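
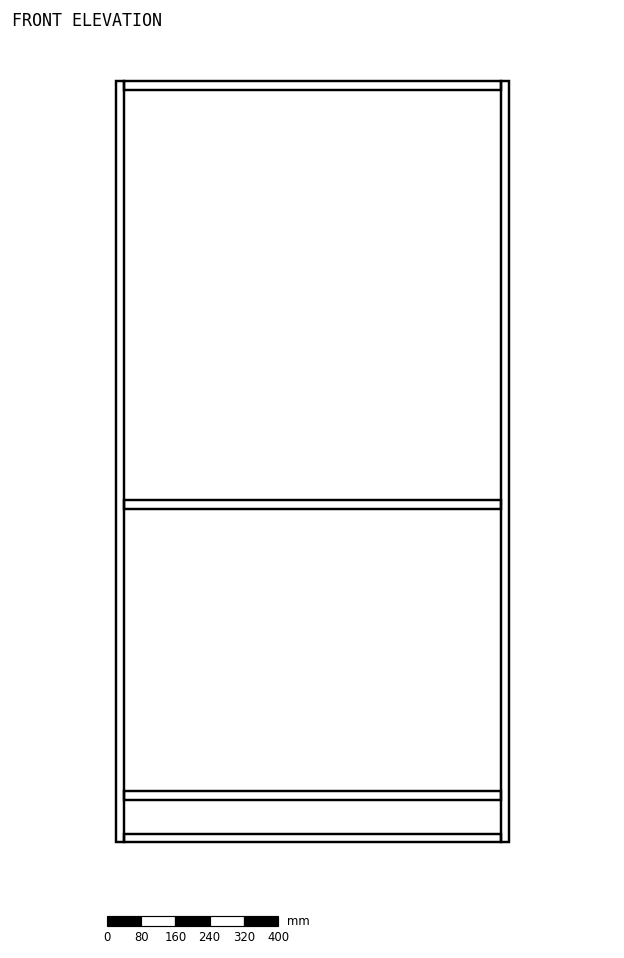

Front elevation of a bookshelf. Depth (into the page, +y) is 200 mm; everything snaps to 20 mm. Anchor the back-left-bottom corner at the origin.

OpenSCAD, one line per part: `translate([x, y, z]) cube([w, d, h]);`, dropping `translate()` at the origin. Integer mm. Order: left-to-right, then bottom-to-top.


cube([20, 200, 1780]);
translate([20, 0, 0]) cube([880, 200, 20]);
translate([20, 0, 100]) cube([880, 200, 20]);
translate([20, 0, 780]) cube([880, 200, 20]);
translate([20, 0, 1760]) cube([880, 200, 20]);
translate([900, 0, 0]) cube([20, 200, 1780]);


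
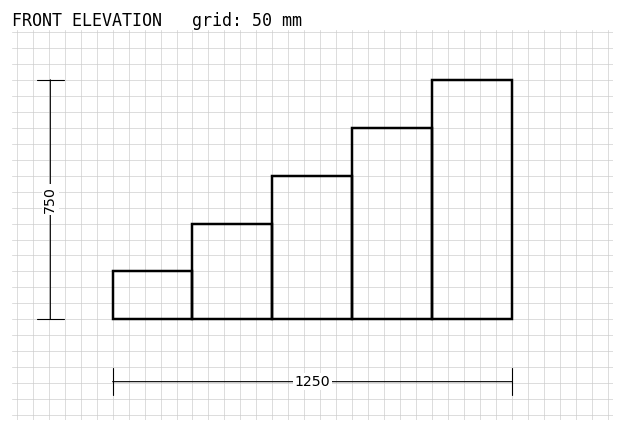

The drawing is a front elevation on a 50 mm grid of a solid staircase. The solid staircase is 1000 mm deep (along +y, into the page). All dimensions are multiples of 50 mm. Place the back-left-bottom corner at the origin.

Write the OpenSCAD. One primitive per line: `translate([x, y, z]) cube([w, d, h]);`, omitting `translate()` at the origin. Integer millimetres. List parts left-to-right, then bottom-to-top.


cube([250, 1000, 150]);
translate([250, 0, 0]) cube([250, 1000, 300]);
translate([500, 0, 0]) cube([250, 1000, 450]);
translate([750, 0, 0]) cube([250, 1000, 600]);
translate([1000, 0, 0]) cube([250, 1000, 750]);


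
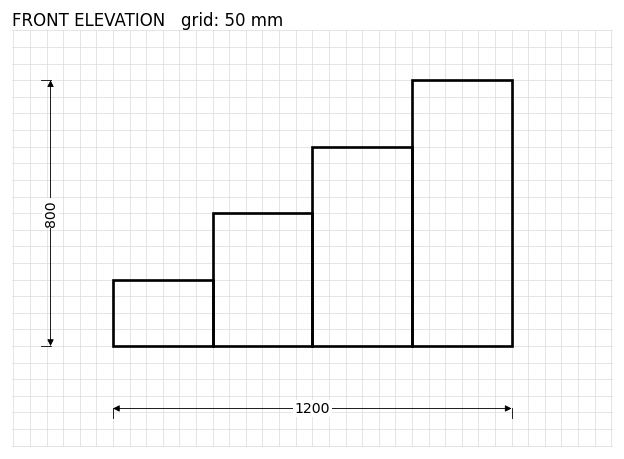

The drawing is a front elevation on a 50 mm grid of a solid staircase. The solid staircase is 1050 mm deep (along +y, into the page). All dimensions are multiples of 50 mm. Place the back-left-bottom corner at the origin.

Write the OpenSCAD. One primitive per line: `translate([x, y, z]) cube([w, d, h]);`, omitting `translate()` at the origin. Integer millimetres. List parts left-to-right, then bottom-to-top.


cube([300, 1050, 200]);
translate([300, 0, 0]) cube([300, 1050, 400]);
translate([600, 0, 0]) cube([300, 1050, 600]);
translate([900, 0, 0]) cube([300, 1050, 800]);


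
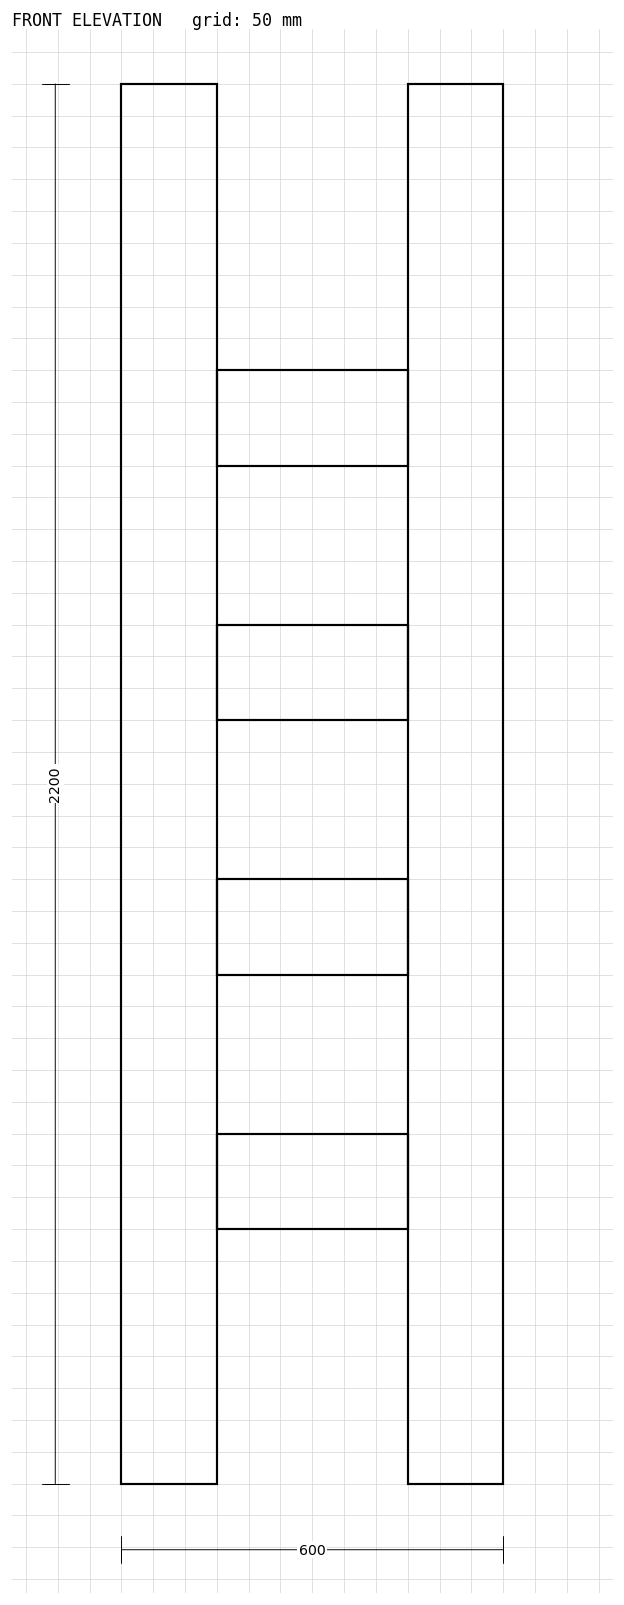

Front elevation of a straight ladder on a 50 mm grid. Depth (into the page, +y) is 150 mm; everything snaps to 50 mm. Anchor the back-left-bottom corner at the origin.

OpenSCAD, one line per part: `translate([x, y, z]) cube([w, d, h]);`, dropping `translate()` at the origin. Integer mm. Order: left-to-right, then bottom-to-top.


cube([150, 150, 2200]);
translate([150, 0, 400]) cube([300, 150, 150]);
translate([150, 0, 800]) cube([300, 150, 150]);
translate([150, 0, 1200]) cube([300, 150, 150]);
translate([150, 0, 1600]) cube([300, 150, 150]);
translate([450, 0, 0]) cube([150, 150, 2200]);


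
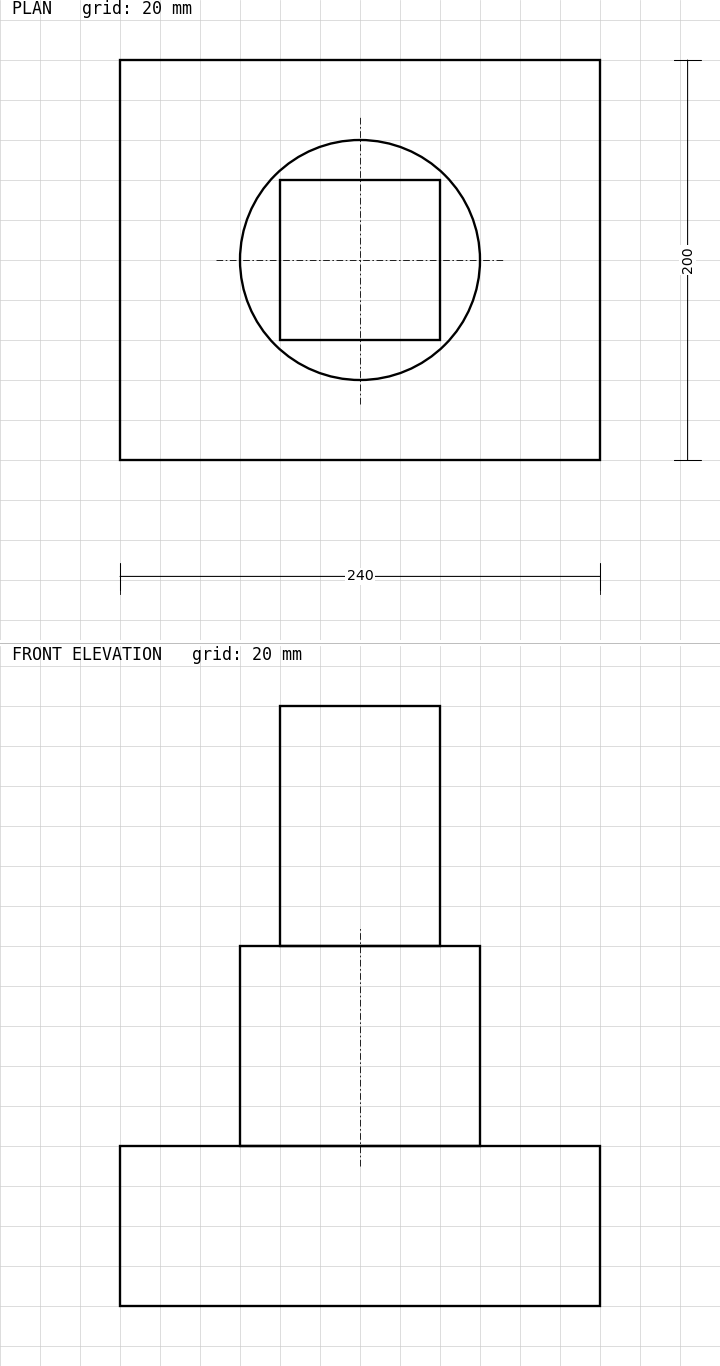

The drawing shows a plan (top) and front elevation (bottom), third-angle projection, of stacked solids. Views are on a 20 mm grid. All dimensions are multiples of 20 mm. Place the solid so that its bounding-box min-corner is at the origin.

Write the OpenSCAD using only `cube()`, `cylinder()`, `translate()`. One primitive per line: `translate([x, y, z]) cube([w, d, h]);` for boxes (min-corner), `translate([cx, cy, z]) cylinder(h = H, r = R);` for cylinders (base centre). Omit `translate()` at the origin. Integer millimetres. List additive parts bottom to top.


cube([240, 200, 80]);
translate([120, 100, 80]) cylinder(h = 100, r = 60);
translate([80, 60, 180]) cube([80, 80, 120]);


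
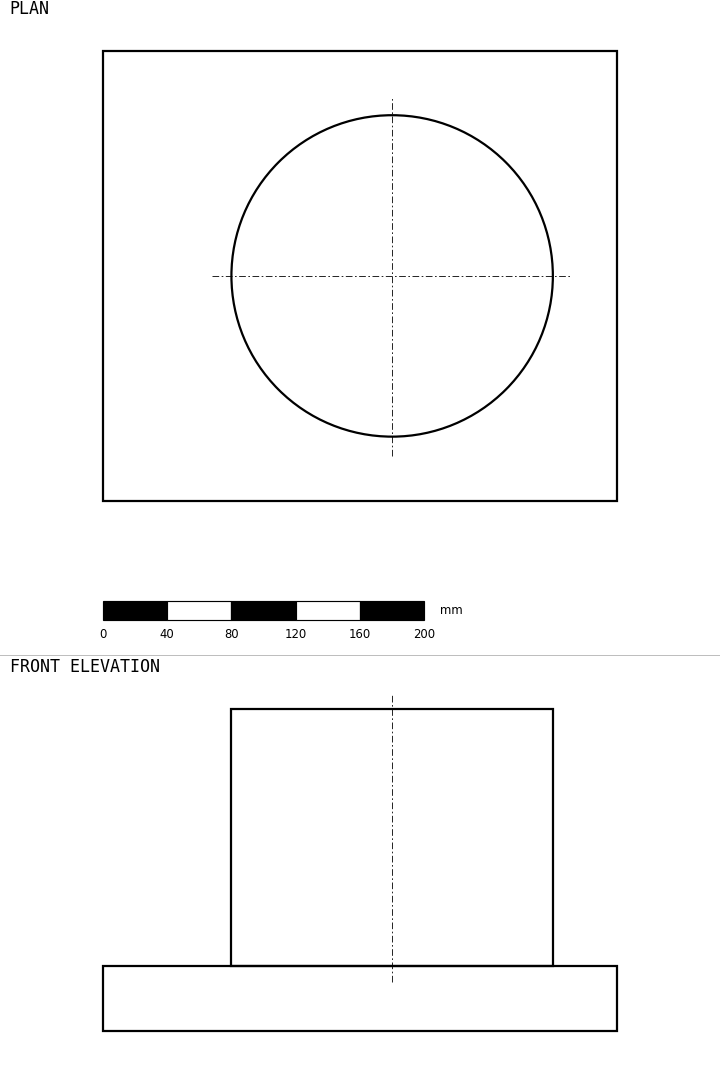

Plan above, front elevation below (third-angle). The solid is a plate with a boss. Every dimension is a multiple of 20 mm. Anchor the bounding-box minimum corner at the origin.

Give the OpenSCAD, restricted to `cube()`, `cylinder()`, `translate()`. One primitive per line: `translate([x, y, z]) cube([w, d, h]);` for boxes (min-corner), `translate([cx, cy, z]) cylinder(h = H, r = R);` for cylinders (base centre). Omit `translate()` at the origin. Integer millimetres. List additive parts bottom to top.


cube([320, 280, 40]);
translate([180, 140, 40]) cylinder(h = 160, r = 100);


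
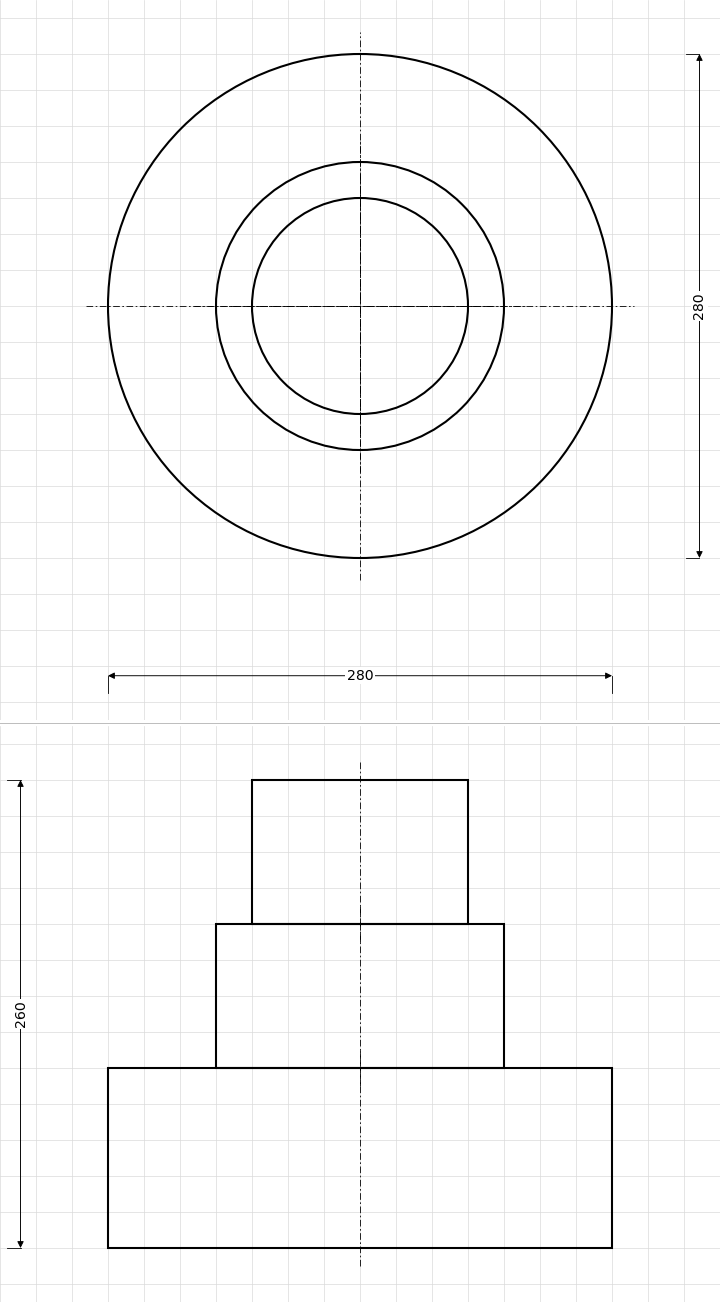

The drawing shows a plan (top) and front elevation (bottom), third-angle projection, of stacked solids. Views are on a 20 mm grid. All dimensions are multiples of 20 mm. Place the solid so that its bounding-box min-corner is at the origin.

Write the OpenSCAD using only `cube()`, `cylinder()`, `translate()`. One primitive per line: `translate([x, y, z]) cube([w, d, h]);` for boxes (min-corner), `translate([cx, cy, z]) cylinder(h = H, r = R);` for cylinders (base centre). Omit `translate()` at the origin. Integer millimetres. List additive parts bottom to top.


translate([140, 140, 0]) cylinder(h = 100, r = 140);
translate([140, 140, 100]) cylinder(h = 80, r = 80);
translate([140, 140, 180]) cylinder(h = 80, r = 60);


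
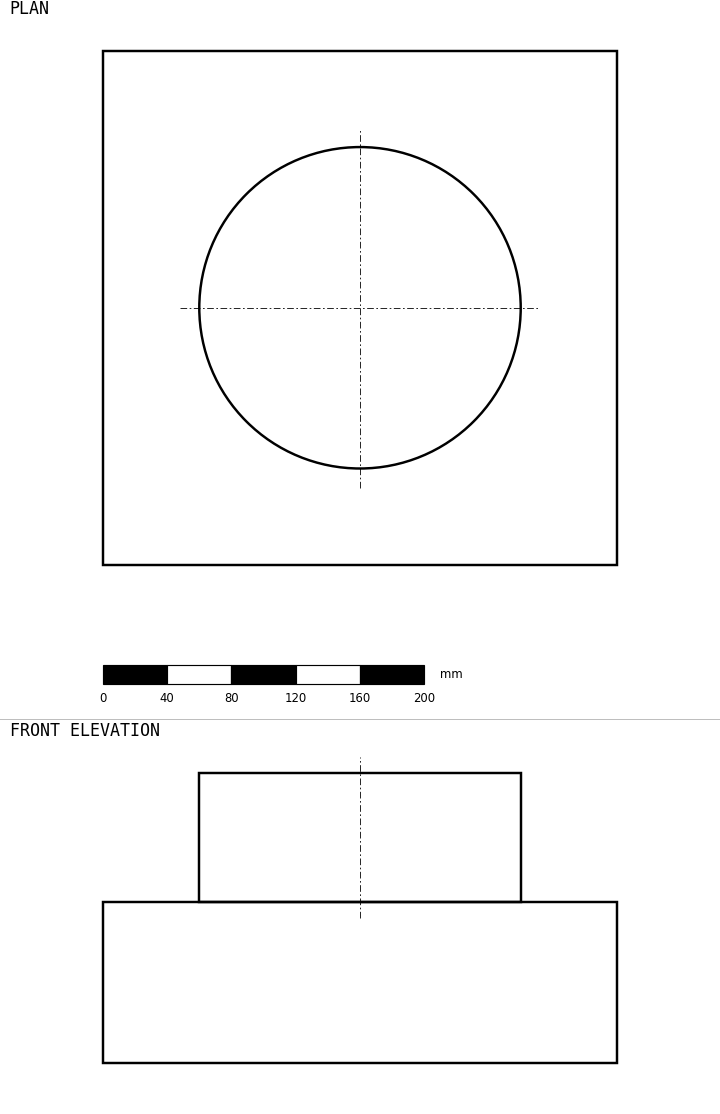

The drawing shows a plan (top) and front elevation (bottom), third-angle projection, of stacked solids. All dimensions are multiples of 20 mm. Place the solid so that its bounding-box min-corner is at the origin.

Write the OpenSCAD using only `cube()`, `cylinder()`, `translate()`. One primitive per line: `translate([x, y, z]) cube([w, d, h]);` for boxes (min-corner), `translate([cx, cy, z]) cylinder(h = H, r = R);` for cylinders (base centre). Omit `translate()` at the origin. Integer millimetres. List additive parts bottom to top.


cube([320, 320, 100]);
translate([160, 160, 100]) cylinder(h = 80, r = 100);


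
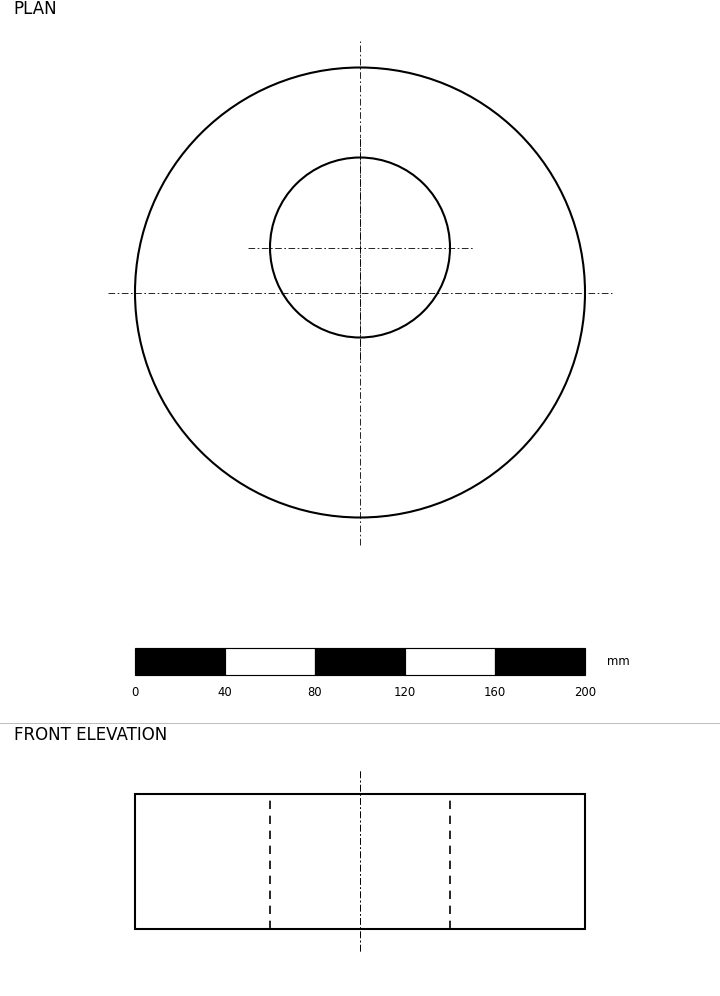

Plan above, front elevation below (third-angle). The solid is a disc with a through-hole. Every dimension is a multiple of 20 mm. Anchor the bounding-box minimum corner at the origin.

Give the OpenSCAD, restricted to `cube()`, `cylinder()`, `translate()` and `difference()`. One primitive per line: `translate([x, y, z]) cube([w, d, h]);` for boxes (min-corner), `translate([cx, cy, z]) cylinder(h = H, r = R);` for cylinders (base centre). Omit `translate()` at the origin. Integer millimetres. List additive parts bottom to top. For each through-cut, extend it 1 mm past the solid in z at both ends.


difference() {
  translate([100, 100, 0]) cylinder(h = 60, r = 100);
  translate([100, 120, -1]) cylinder(h = 62, r = 40);
}


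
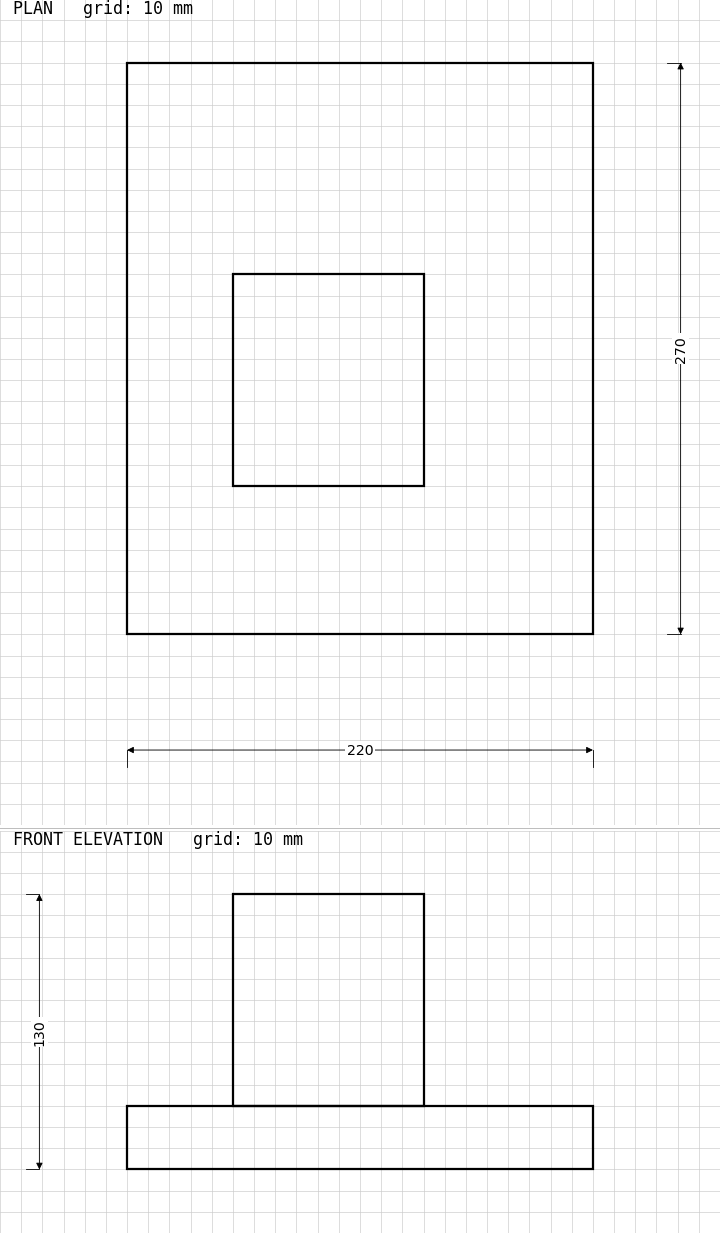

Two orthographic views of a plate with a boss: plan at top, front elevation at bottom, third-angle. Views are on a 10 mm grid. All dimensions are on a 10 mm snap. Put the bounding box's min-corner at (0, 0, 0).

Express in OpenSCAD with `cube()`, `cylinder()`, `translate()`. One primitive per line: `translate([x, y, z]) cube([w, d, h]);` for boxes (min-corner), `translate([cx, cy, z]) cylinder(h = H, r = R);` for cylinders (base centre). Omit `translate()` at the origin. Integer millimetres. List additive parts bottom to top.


cube([220, 270, 30]);
translate([50, 70, 30]) cube([90, 100, 100]);


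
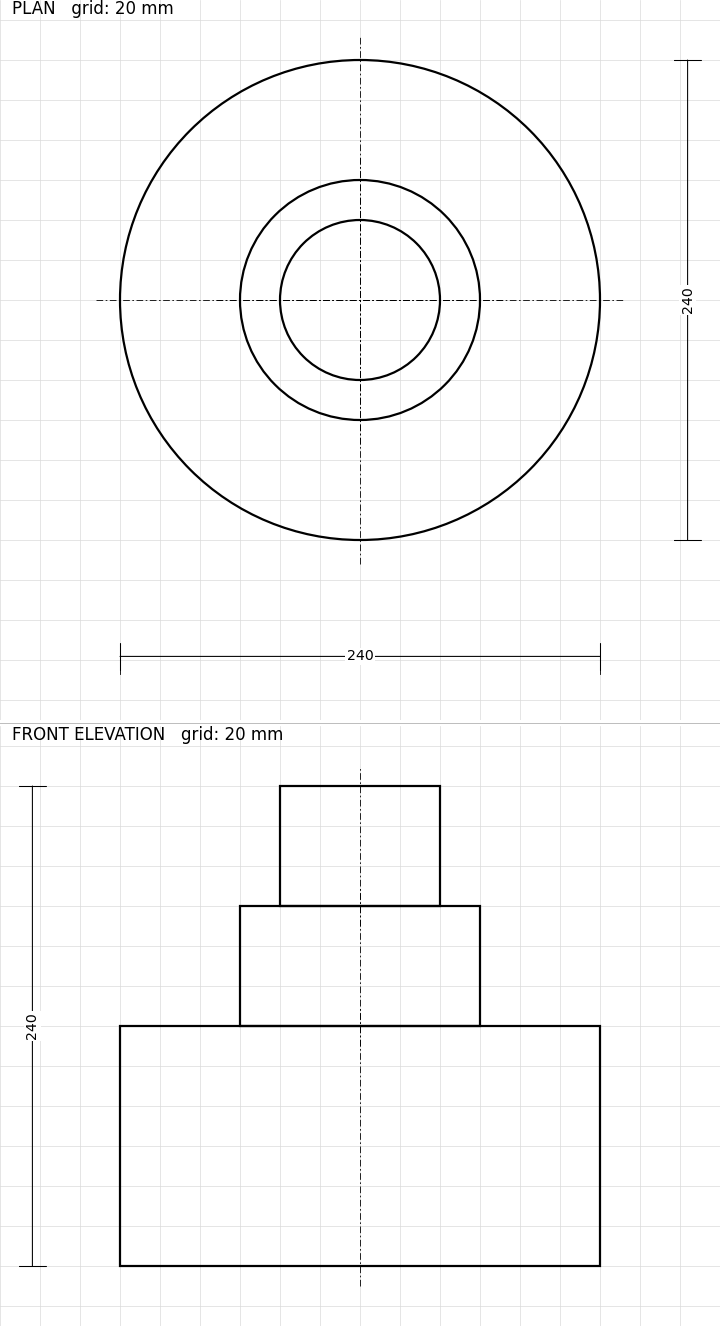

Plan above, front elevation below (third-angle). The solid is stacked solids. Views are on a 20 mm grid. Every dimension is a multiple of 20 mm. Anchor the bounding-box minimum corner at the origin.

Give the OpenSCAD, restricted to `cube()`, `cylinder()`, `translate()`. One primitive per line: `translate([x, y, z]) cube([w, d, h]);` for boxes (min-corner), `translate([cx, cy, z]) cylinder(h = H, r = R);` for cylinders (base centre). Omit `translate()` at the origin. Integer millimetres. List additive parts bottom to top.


translate([120, 120, 0]) cylinder(h = 120, r = 120);
translate([120, 120, 120]) cylinder(h = 60, r = 60);
translate([120, 120, 180]) cylinder(h = 60, r = 40);


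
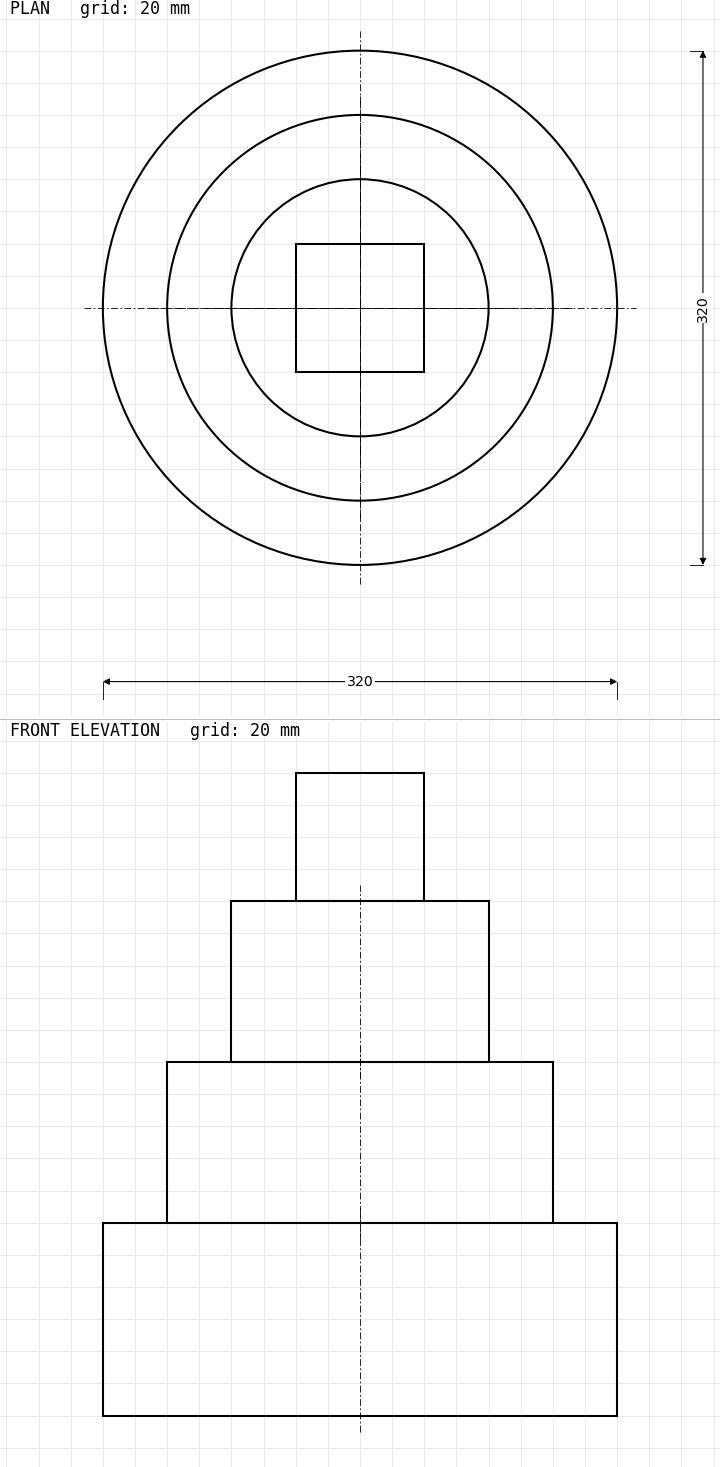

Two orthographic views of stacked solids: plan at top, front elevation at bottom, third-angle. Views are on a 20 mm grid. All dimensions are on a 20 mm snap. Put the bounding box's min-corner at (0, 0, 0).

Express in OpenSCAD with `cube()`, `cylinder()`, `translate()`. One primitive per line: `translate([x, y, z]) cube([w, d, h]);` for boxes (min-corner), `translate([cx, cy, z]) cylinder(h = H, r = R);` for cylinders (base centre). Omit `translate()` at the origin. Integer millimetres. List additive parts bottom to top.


translate([160, 160, 0]) cylinder(h = 120, r = 160);
translate([160, 160, 120]) cylinder(h = 100, r = 120);
translate([160, 160, 220]) cylinder(h = 100, r = 80);
translate([120, 120, 320]) cube([80, 80, 80]);


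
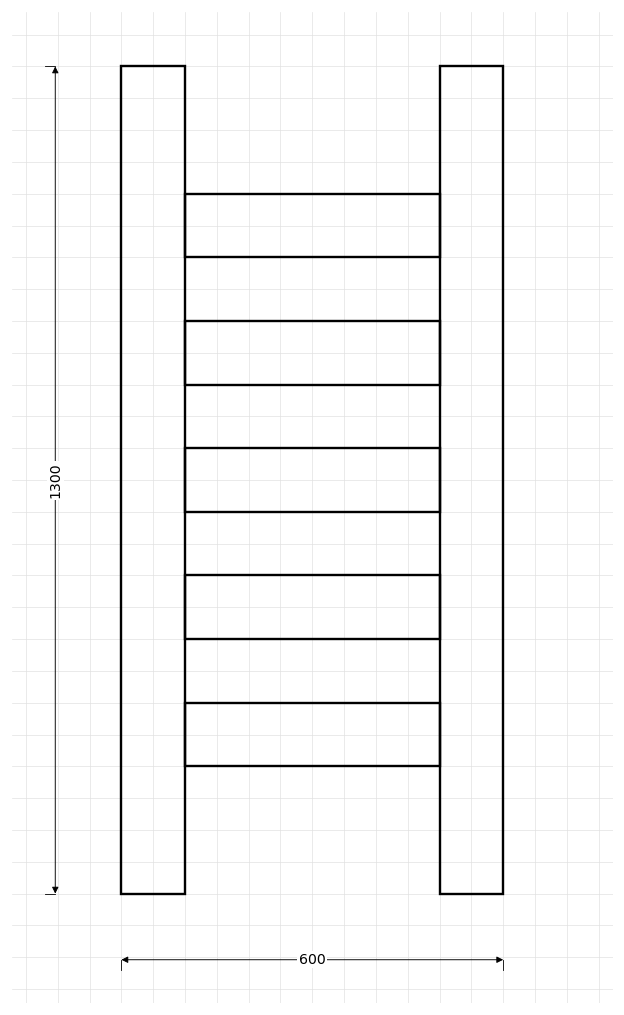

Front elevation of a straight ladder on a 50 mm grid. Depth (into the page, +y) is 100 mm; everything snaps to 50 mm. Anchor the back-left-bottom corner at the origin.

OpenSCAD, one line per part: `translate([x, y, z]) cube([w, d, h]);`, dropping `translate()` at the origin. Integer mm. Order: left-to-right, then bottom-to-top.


cube([100, 100, 1300]);
translate([100, 0, 200]) cube([400, 100, 100]);
translate([100, 0, 400]) cube([400, 100, 100]);
translate([100, 0, 600]) cube([400, 100, 100]);
translate([100, 0, 800]) cube([400, 100, 100]);
translate([100, 0, 1000]) cube([400, 100, 100]);
translate([500, 0, 0]) cube([100, 100, 1300]);


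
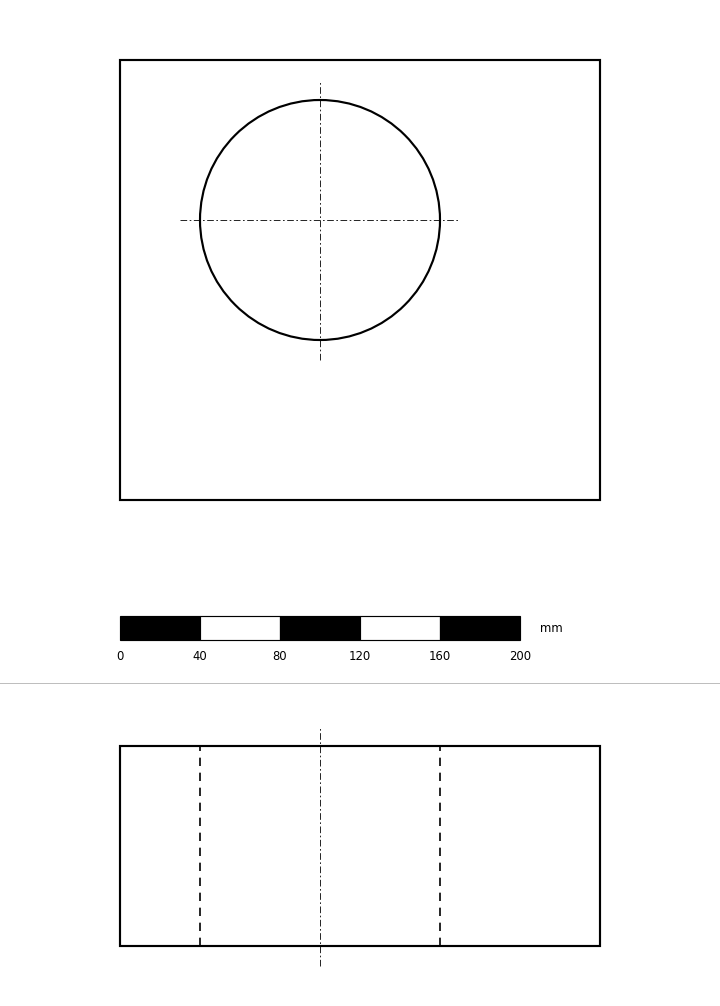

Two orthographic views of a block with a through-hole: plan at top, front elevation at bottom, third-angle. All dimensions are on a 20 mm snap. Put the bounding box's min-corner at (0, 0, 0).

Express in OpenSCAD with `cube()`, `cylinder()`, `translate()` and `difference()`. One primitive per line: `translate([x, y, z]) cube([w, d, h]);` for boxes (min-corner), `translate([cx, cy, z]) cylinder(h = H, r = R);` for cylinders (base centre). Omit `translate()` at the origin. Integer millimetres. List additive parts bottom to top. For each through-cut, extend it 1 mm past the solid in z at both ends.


difference() {
  cube([240, 220, 100]);
  translate([100, 140, -1]) cylinder(h = 102, r = 60);
}


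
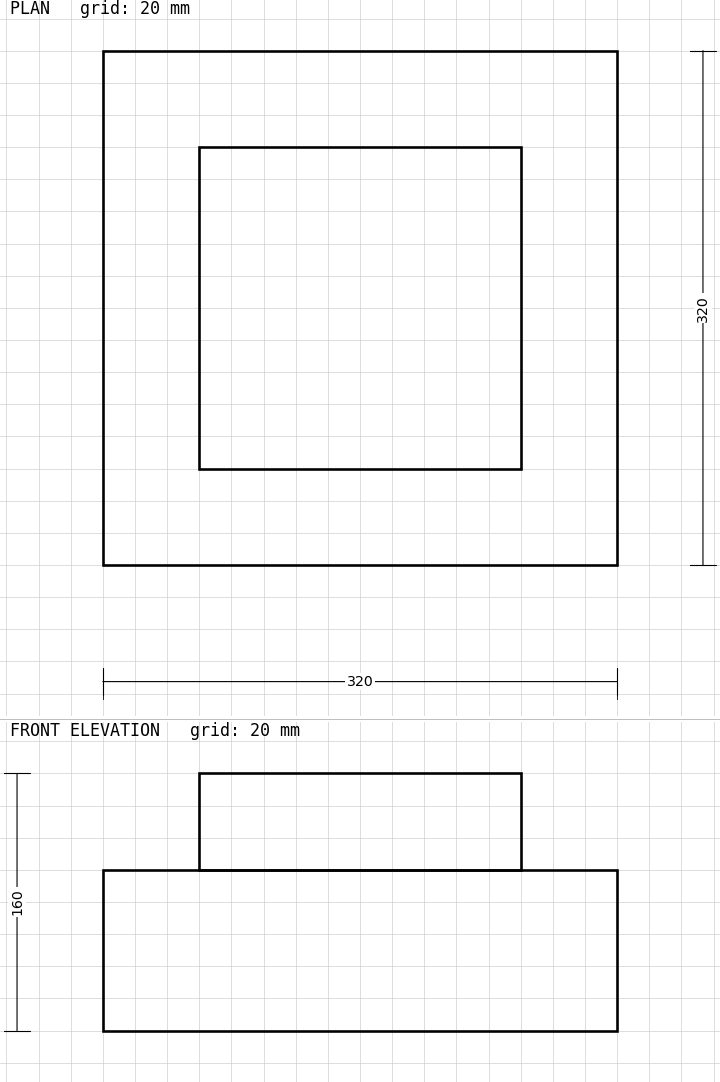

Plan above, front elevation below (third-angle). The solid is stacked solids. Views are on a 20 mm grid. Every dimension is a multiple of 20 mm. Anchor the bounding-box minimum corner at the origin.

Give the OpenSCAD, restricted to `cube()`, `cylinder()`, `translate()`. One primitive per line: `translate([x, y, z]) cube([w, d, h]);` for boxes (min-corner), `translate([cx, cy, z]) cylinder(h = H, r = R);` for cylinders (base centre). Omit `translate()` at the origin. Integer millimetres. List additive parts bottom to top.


cube([320, 320, 100]);
translate([60, 60, 100]) cube([200, 200, 60]);


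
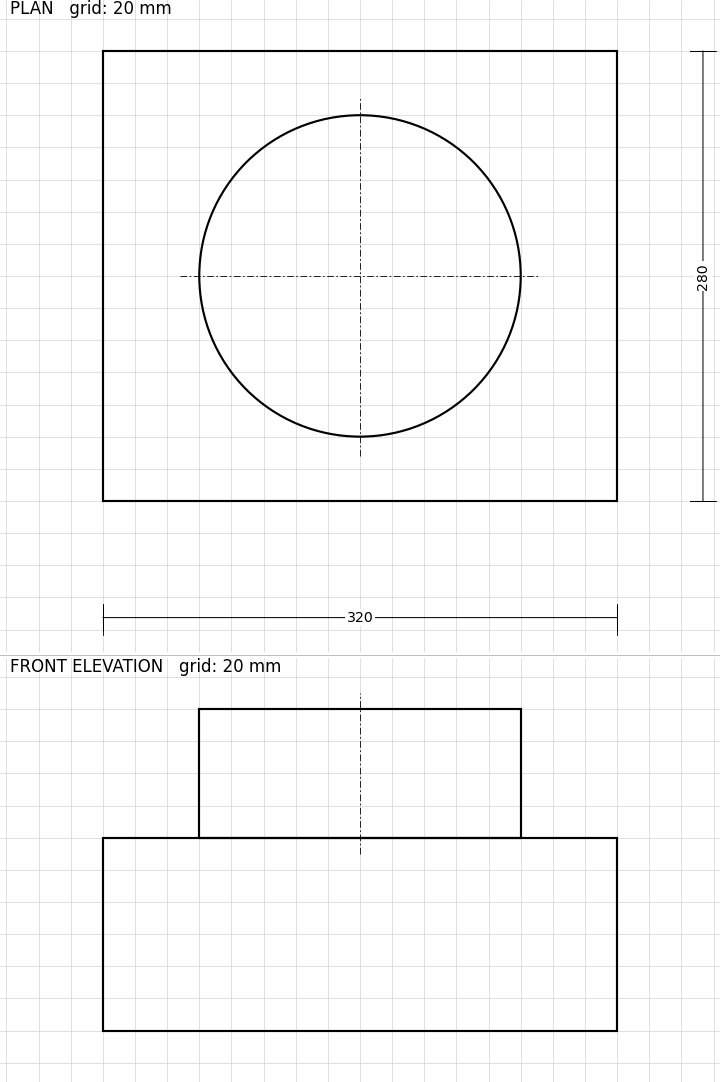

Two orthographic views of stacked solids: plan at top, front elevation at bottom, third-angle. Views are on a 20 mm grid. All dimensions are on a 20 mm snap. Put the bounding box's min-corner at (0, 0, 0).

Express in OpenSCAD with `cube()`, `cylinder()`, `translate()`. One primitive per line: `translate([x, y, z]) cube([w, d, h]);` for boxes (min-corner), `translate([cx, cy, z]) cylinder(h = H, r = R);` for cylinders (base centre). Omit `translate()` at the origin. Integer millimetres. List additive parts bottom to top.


cube([320, 280, 120]);
translate([160, 140, 120]) cylinder(h = 80, r = 100);


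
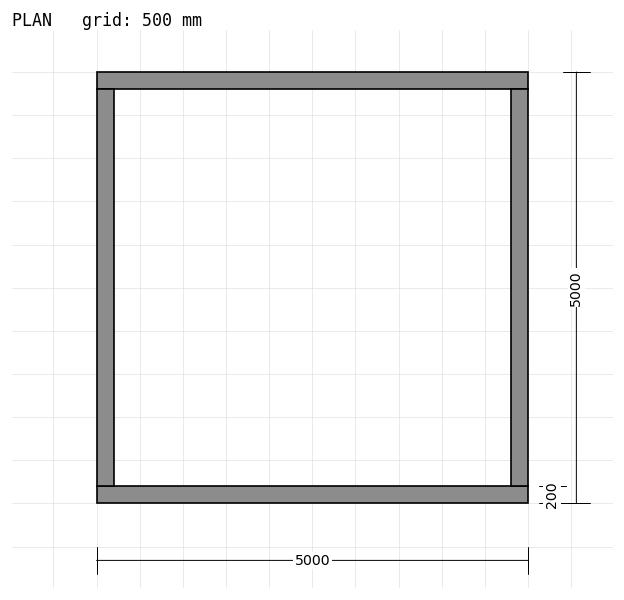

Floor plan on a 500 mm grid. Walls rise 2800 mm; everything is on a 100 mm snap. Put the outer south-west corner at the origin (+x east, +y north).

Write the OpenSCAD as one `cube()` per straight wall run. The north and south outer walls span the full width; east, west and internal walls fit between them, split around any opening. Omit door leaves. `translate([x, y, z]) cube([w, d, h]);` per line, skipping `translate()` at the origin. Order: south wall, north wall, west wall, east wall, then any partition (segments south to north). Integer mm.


cube([5000, 200, 2800]);
translate([0, 4800, 0]) cube([5000, 200, 2800]);
translate([0, 200, 0]) cube([200, 4600, 2800]);
translate([4800, 200, 0]) cube([200, 4600, 2800]);


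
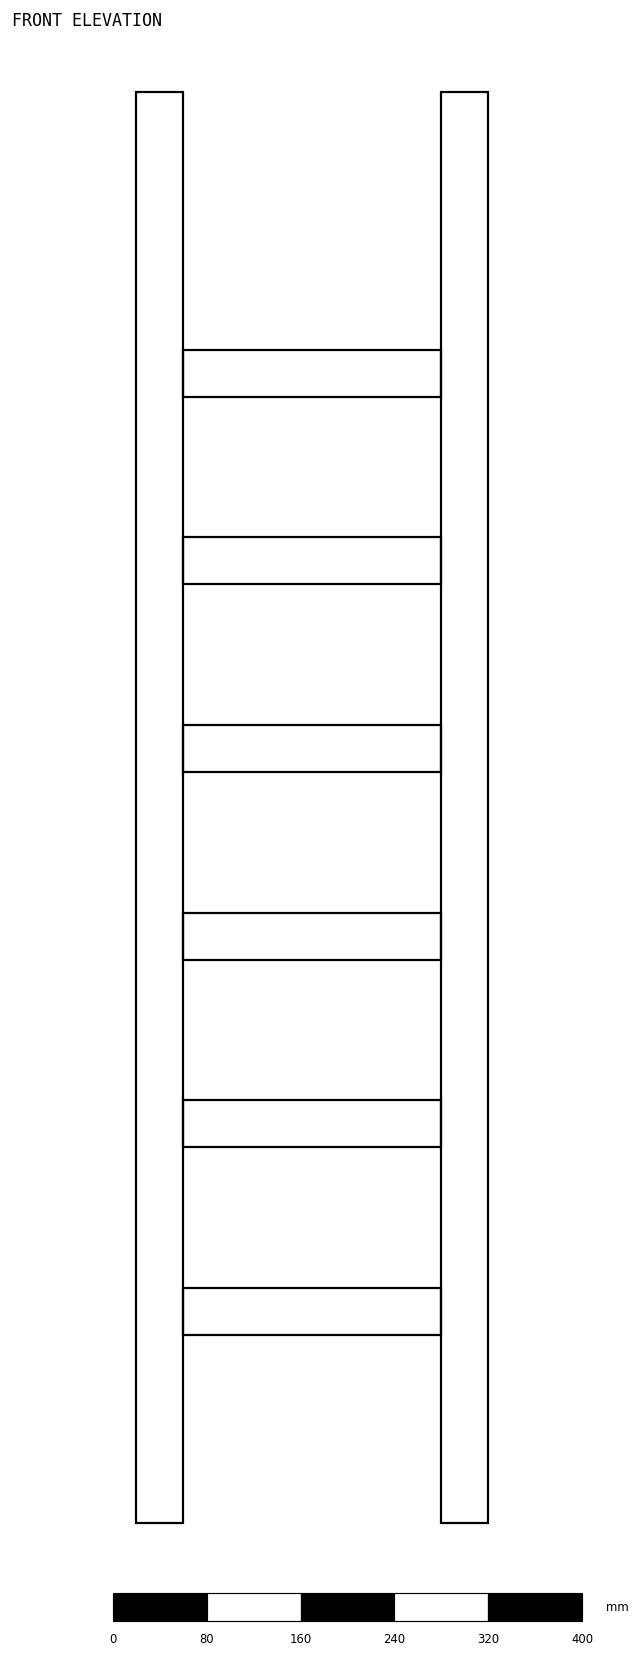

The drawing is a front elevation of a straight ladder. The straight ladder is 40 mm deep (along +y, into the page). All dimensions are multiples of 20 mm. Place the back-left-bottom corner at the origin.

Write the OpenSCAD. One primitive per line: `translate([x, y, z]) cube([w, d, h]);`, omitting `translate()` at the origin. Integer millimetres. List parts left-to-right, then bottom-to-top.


cube([40, 40, 1220]);
translate([40, 0, 160]) cube([220, 40, 40]);
translate([40, 0, 320]) cube([220, 40, 40]);
translate([40, 0, 480]) cube([220, 40, 40]);
translate([40, 0, 640]) cube([220, 40, 40]);
translate([40, 0, 800]) cube([220, 40, 40]);
translate([40, 0, 960]) cube([220, 40, 40]);
translate([260, 0, 0]) cube([40, 40, 1220]);


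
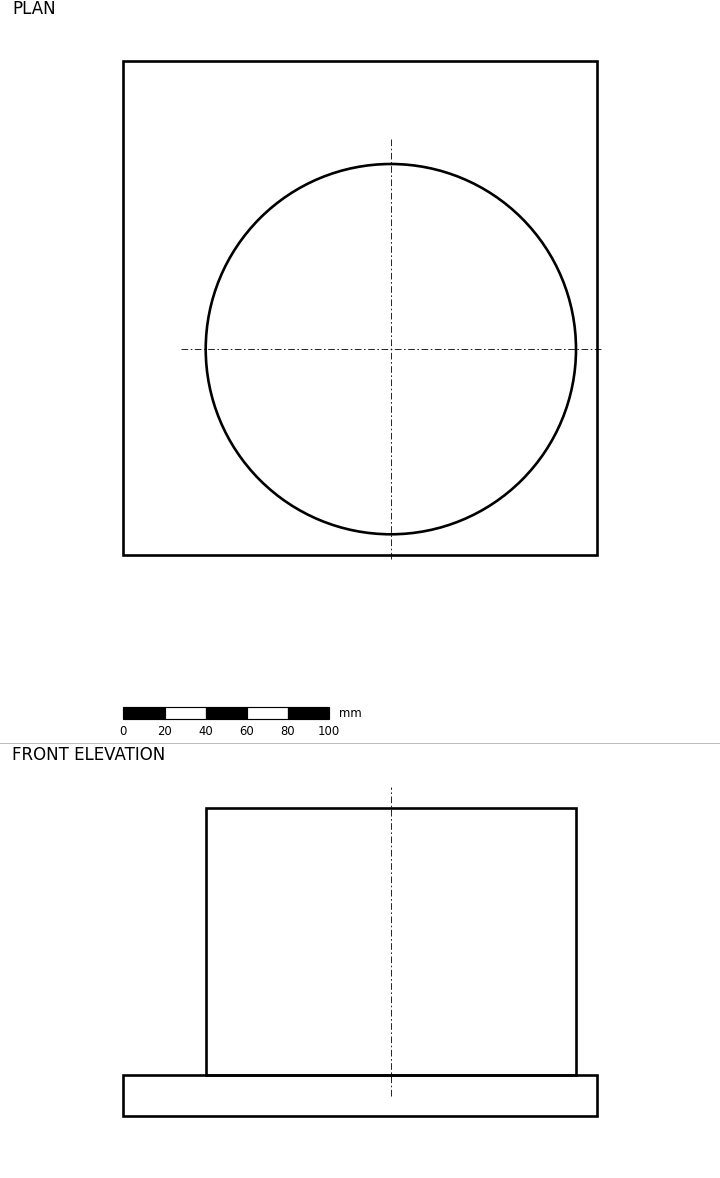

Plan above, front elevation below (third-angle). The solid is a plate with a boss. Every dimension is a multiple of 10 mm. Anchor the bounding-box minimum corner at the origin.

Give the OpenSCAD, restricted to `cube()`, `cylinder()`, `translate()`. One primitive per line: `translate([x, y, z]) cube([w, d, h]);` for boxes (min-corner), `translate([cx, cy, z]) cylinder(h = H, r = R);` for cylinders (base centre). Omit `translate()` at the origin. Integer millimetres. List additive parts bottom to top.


cube([230, 240, 20]);
translate([130, 100, 20]) cylinder(h = 130, r = 90);


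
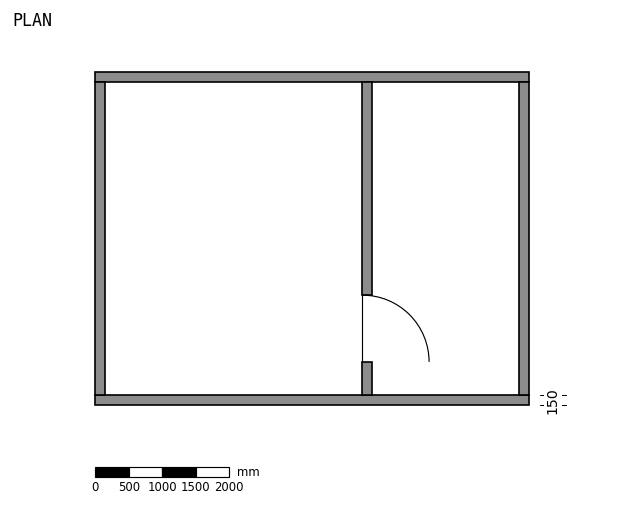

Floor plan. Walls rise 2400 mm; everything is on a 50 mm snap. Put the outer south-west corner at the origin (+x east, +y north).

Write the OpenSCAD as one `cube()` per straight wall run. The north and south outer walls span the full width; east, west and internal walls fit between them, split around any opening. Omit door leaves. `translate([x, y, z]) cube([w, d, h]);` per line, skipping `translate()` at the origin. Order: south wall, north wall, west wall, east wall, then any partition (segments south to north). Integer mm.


cube([6500, 150, 2400]);
translate([0, 4850, 0]) cube([6500, 150, 2400]);
translate([0, 150, 0]) cube([150, 4700, 2400]);
translate([6350, 150, 0]) cube([150, 4700, 2400]);
translate([4000, 150, 0]) cube([150, 500, 2400]);
translate([4000, 1650, 0]) cube([150, 3200, 2400]);


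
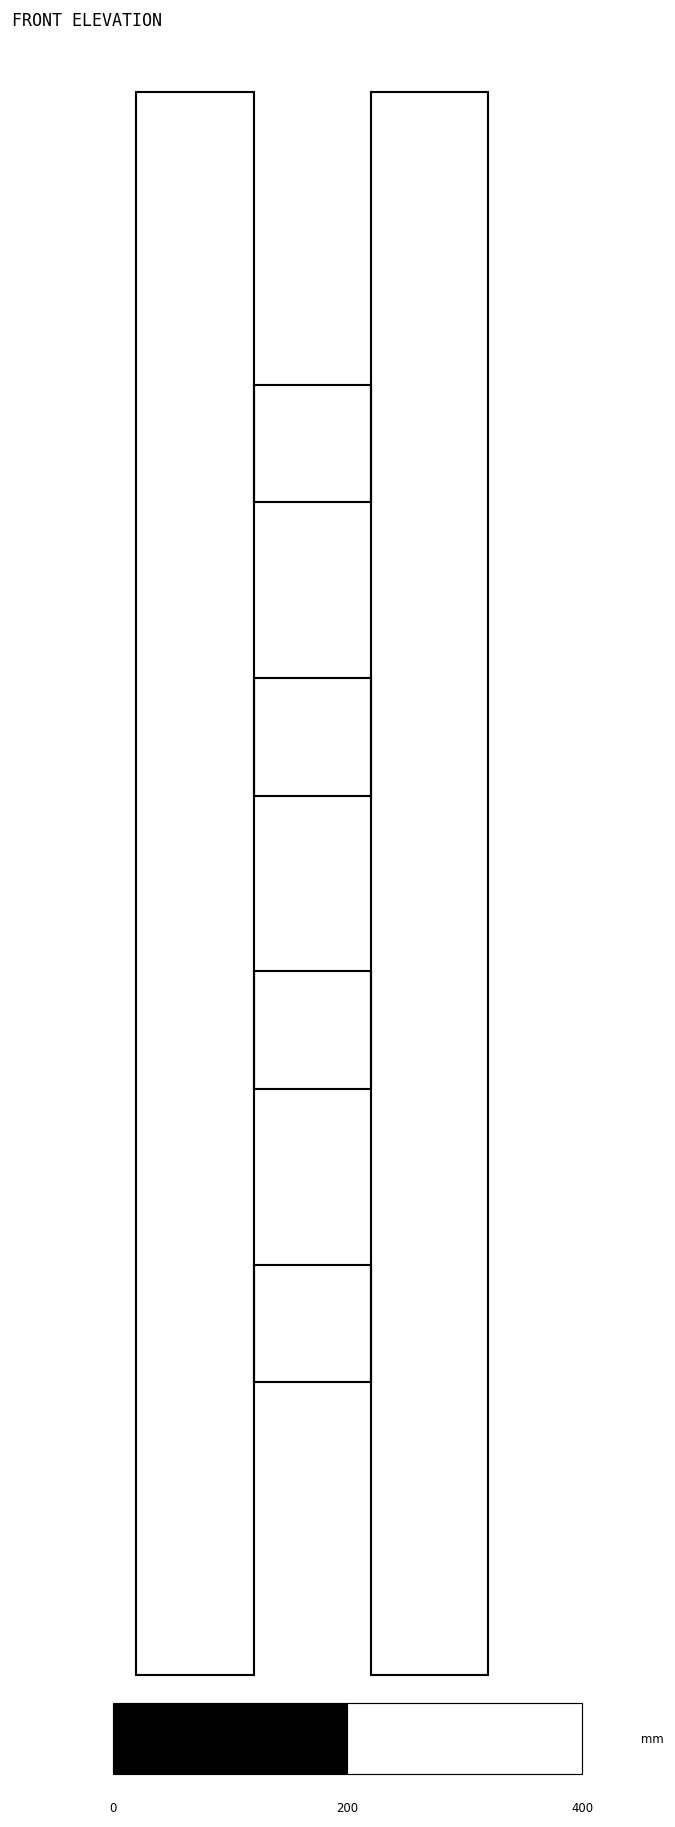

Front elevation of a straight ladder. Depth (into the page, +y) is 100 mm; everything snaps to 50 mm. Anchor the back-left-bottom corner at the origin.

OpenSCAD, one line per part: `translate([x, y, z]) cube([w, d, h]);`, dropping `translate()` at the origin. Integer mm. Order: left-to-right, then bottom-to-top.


cube([100, 100, 1350]);
translate([100, 0, 250]) cube([100, 100, 100]);
translate([100, 0, 500]) cube([100, 100, 100]);
translate([100, 0, 750]) cube([100, 100, 100]);
translate([100, 0, 1000]) cube([100, 100, 100]);
translate([200, 0, 0]) cube([100, 100, 1350]);


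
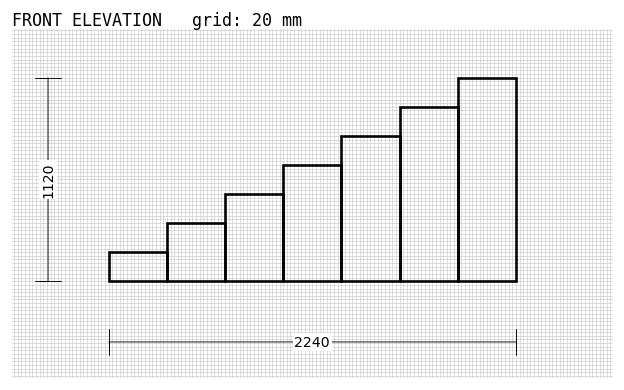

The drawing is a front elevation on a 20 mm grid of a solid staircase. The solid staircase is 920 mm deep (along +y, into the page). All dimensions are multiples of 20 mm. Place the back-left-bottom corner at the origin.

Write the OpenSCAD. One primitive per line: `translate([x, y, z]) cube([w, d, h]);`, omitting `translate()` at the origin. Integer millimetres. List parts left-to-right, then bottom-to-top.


cube([320, 920, 160]);
translate([320, 0, 0]) cube([320, 920, 320]);
translate([640, 0, 0]) cube([320, 920, 480]);
translate([960, 0, 0]) cube([320, 920, 640]);
translate([1280, 0, 0]) cube([320, 920, 800]);
translate([1600, 0, 0]) cube([320, 920, 960]);
translate([1920, 0, 0]) cube([320, 920, 1120]);


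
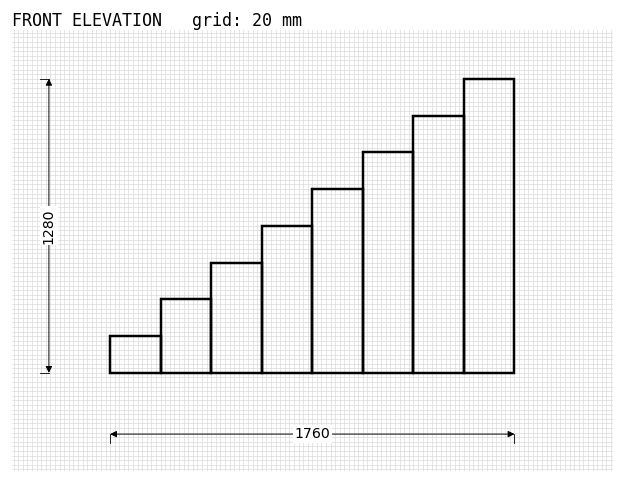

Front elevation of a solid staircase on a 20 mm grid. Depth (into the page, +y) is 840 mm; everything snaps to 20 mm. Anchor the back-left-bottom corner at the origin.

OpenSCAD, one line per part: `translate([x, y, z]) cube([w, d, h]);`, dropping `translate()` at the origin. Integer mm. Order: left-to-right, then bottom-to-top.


cube([220, 840, 160]);
translate([220, 0, 0]) cube([220, 840, 320]);
translate([440, 0, 0]) cube([220, 840, 480]);
translate([660, 0, 0]) cube([220, 840, 640]);
translate([880, 0, 0]) cube([220, 840, 800]);
translate([1100, 0, 0]) cube([220, 840, 960]);
translate([1320, 0, 0]) cube([220, 840, 1120]);
translate([1540, 0, 0]) cube([220, 840, 1280]);


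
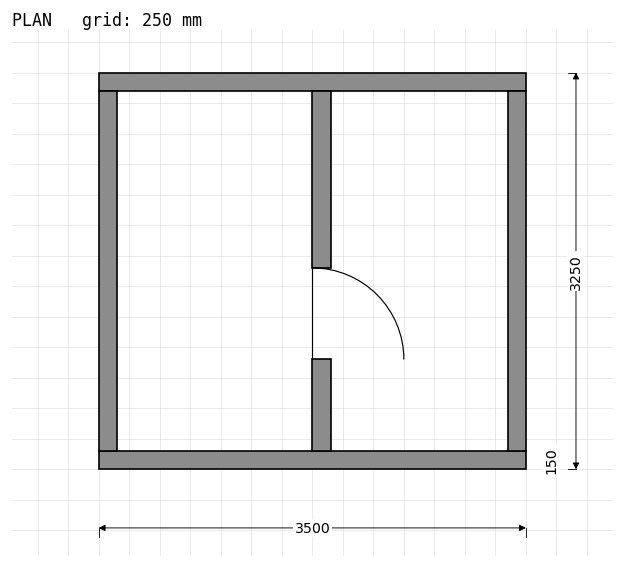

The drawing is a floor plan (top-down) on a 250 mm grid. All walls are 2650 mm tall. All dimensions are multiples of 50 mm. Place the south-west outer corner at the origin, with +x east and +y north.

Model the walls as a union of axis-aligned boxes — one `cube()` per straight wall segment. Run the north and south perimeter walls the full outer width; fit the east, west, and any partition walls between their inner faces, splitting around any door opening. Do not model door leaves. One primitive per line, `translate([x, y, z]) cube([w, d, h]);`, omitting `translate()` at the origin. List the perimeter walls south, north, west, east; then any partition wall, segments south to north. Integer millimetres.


cube([3500, 150, 2650]);
translate([0, 3100, 0]) cube([3500, 150, 2650]);
translate([0, 150, 0]) cube([150, 2950, 2650]);
translate([3350, 150, 0]) cube([150, 2950, 2650]);
translate([1750, 150, 0]) cube([150, 750, 2650]);
translate([1750, 1650, 0]) cube([150, 1450, 2650]);


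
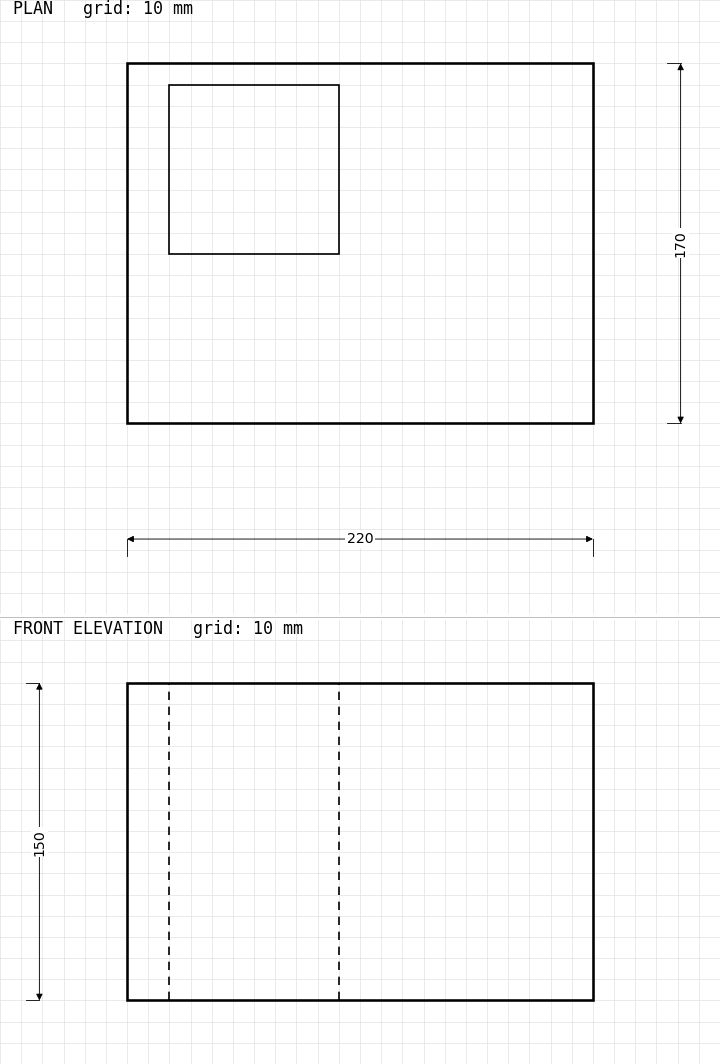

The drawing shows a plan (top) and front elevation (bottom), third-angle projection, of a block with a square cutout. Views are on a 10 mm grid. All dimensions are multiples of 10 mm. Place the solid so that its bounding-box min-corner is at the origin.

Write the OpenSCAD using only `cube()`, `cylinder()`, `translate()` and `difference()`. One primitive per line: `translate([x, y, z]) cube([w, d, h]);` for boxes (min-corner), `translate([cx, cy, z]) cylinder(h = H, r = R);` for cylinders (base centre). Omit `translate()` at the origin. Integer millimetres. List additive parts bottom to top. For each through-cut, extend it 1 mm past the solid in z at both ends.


difference() {
  cube([220, 170, 150]);
  translate([20, 80, -1]) cube([80, 80, 152]);
}


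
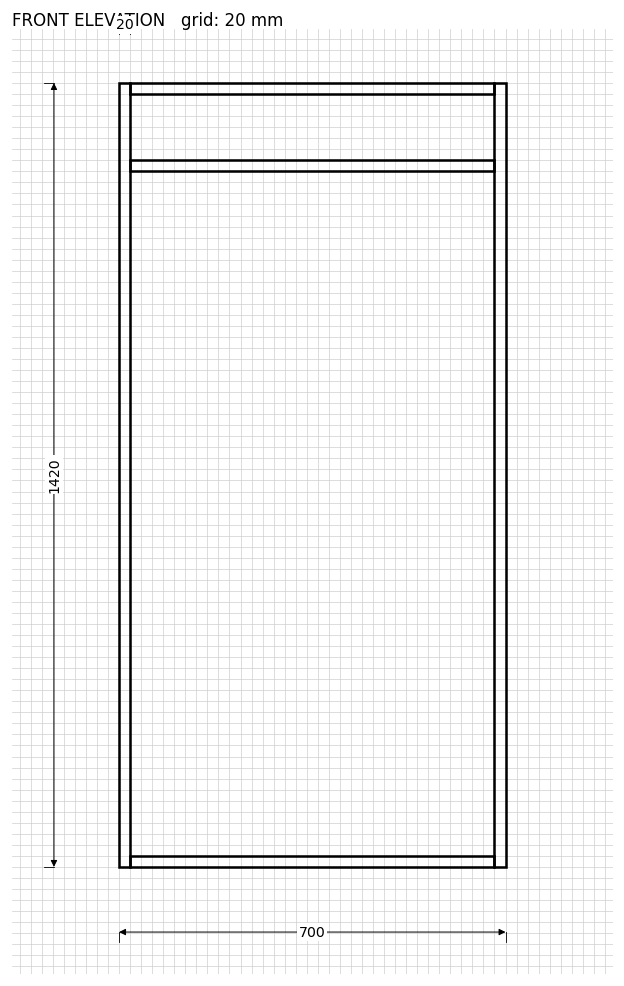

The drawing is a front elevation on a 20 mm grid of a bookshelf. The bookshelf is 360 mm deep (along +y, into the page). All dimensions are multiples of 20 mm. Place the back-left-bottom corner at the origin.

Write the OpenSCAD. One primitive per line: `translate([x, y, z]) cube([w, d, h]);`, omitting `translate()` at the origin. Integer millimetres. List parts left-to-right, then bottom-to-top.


cube([20, 360, 1420]);
translate([20, 0, 0]) cube([660, 360, 20]);
translate([20, 0, 1260]) cube([660, 360, 20]);
translate([20, 0, 1400]) cube([660, 360, 20]);
translate([680, 0, 0]) cube([20, 360, 1420]);


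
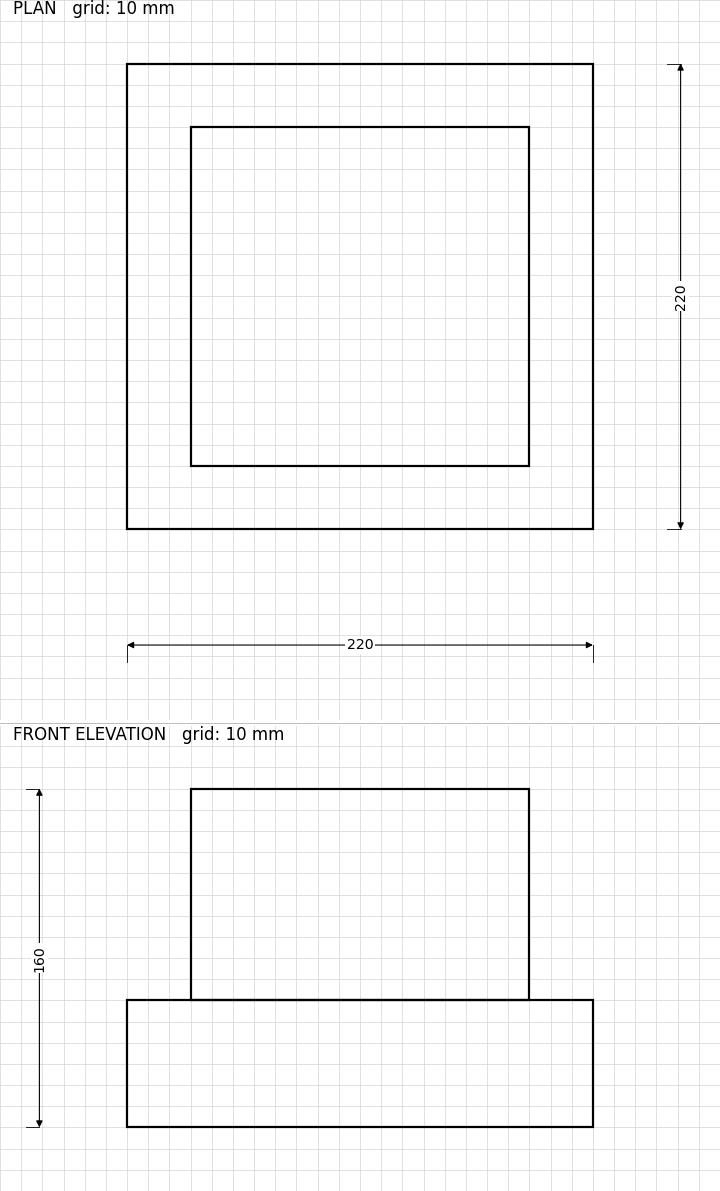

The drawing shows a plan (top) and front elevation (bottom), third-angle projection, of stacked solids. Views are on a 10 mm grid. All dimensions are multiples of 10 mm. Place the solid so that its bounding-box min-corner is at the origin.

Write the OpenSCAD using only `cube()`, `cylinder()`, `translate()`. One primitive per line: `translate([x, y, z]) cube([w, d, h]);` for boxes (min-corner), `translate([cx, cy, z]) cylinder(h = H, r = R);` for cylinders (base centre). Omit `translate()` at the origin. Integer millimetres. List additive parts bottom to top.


cube([220, 220, 60]);
translate([30, 30, 60]) cube([160, 160, 100]);


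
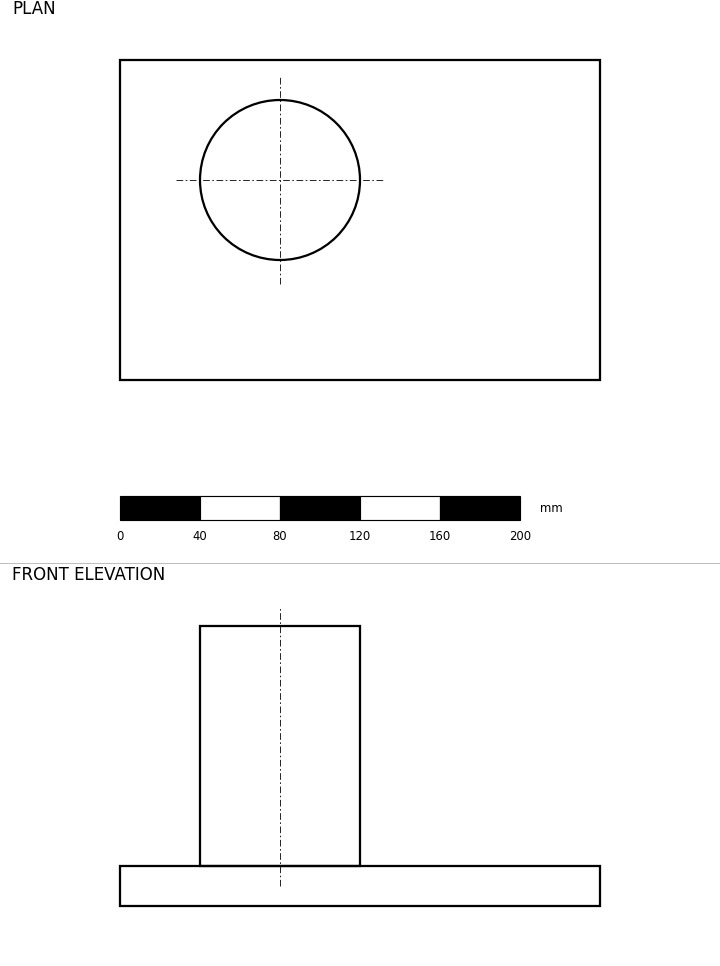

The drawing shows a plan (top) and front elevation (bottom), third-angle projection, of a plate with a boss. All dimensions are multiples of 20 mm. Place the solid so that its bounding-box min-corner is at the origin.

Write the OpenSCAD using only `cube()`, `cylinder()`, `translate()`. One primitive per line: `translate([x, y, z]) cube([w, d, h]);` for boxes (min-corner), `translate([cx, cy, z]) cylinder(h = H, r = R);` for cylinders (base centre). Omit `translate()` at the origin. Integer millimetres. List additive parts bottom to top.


cube([240, 160, 20]);
translate([80, 100, 20]) cylinder(h = 120, r = 40);


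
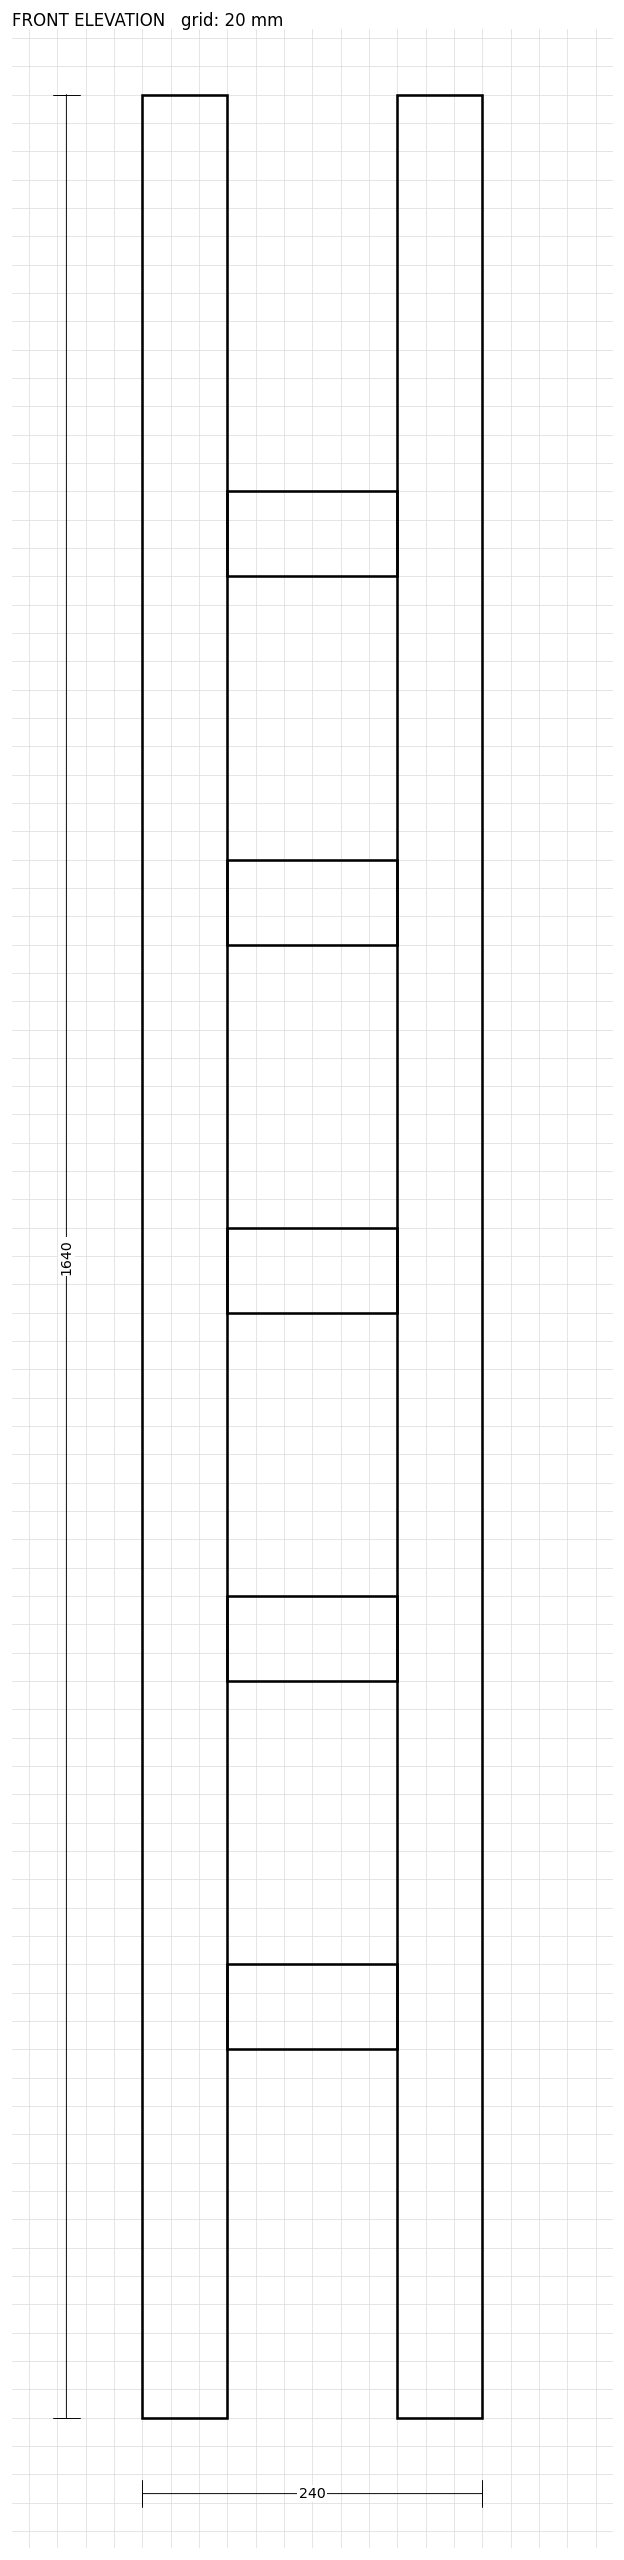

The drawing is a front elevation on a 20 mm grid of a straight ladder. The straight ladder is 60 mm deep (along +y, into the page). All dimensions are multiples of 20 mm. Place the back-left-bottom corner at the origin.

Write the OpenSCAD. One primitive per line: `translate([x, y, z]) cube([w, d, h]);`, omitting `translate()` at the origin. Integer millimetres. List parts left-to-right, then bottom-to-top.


cube([60, 60, 1640]);
translate([60, 0, 260]) cube([120, 60, 60]);
translate([60, 0, 520]) cube([120, 60, 60]);
translate([60, 0, 780]) cube([120, 60, 60]);
translate([60, 0, 1040]) cube([120, 60, 60]);
translate([60, 0, 1300]) cube([120, 60, 60]);
translate([180, 0, 0]) cube([60, 60, 1640]);


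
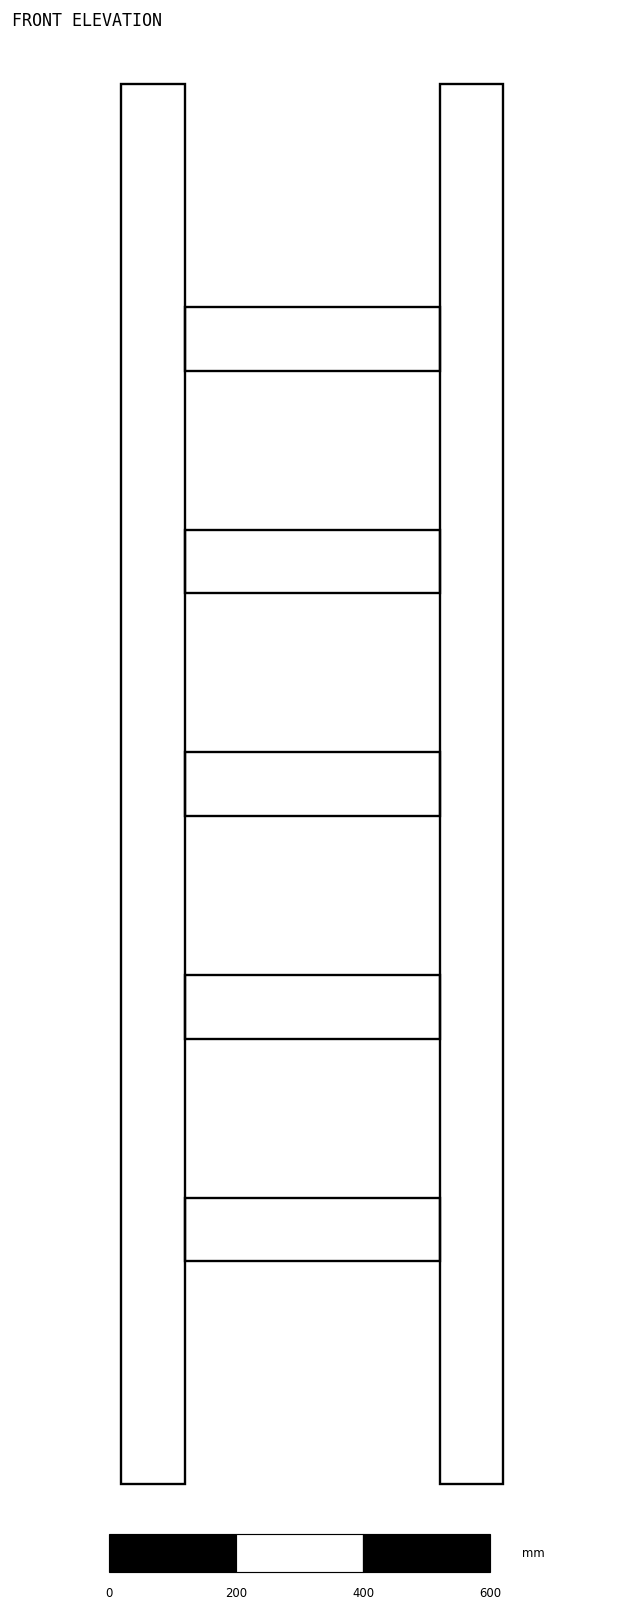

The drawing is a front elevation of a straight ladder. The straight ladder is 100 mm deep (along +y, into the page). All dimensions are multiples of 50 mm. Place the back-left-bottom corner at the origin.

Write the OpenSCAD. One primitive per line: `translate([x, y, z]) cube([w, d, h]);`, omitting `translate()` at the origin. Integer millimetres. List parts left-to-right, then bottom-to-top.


cube([100, 100, 2200]);
translate([100, 0, 350]) cube([400, 100, 100]);
translate([100, 0, 700]) cube([400, 100, 100]);
translate([100, 0, 1050]) cube([400, 100, 100]);
translate([100, 0, 1400]) cube([400, 100, 100]);
translate([100, 0, 1750]) cube([400, 100, 100]);
translate([500, 0, 0]) cube([100, 100, 2200]);


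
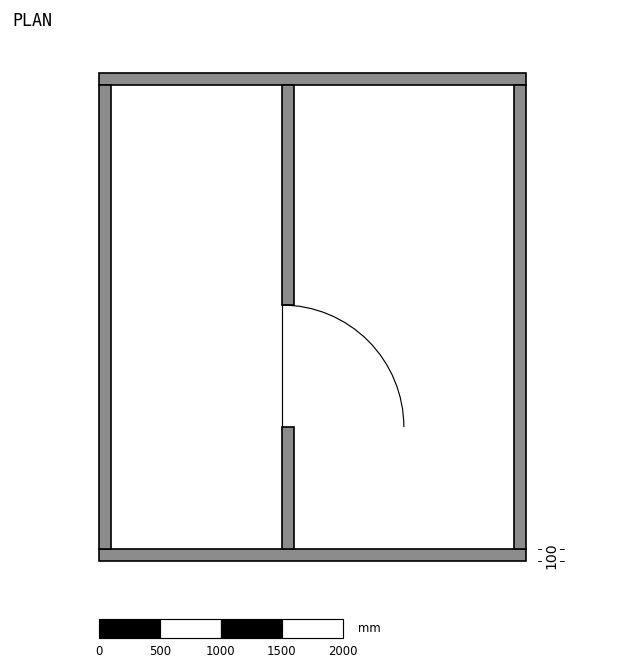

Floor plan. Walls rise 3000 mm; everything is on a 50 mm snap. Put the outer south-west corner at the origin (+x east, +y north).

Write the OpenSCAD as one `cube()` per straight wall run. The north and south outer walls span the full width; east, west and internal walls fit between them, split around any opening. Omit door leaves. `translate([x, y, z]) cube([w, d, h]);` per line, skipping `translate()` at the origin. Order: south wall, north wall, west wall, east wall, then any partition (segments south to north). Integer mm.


cube([3500, 100, 3000]);
translate([0, 3900, 0]) cube([3500, 100, 3000]);
translate([0, 100, 0]) cube([100, 3800, 3000]);
translate([3400, 100, 0]) cube([100, 3800, 3000]);
translate([1500, 100, 0]) cube([100, 1000, 3000]);
translate([1500, 2100, 0]) cube([100, 1800, 3000]);


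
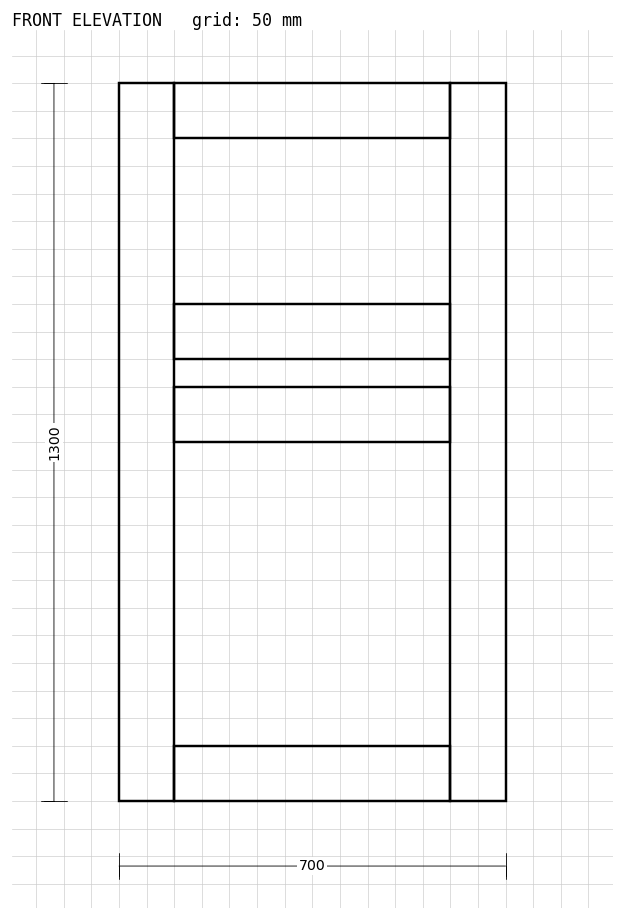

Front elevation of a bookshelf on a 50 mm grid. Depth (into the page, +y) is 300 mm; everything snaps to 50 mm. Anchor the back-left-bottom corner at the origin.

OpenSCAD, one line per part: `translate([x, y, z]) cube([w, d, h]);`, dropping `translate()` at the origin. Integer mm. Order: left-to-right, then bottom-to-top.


cube([100, 300, 1300]);
translate([100, 0, 0]) cube([500, 300, 100]);
translate([100, 0, 650]) cube([500, 300, 100]);
translate([100, 0, 800]) cube([500, 300, 100]);
translate([100, 0, 1200]) cube([500, 300, 100]);
translate([600, 0, 0]) cube([100, 300, 1300]);
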